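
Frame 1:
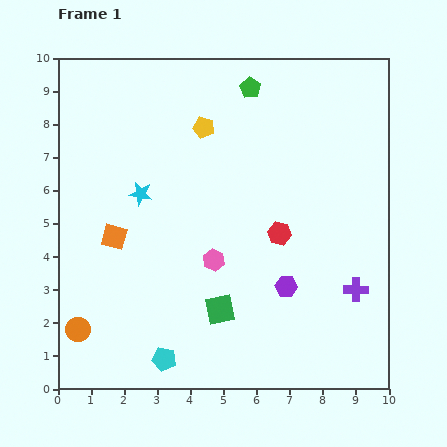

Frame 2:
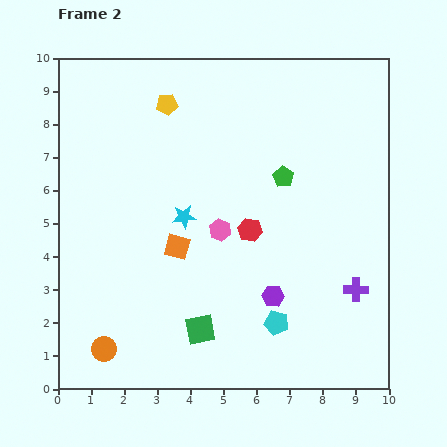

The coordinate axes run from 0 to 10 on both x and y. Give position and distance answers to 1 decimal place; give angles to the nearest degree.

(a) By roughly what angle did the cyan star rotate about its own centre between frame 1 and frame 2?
16° counter-clockwise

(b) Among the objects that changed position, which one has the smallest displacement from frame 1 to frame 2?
the purple hexagon

(moved 0.5)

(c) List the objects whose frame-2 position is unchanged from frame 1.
the purple cross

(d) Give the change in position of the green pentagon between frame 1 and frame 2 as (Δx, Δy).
(1.0, -2.7)

The green pentagon was at (5.8, 9.1) in frame 1 and (6.8, 6.4) in frame 2.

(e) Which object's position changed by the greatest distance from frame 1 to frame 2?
the cyan pentagon

(moved 3.6; next 2.9)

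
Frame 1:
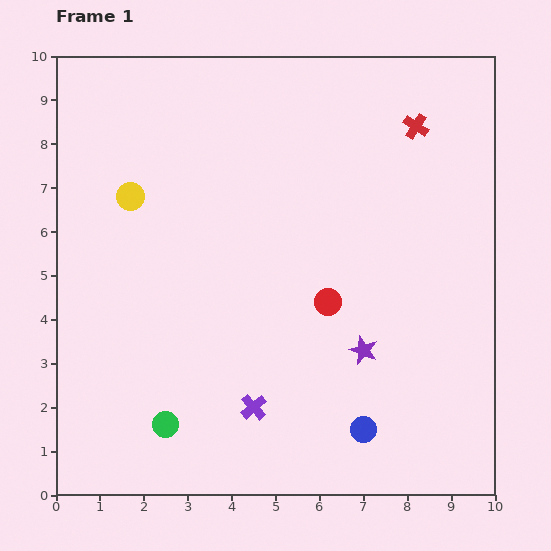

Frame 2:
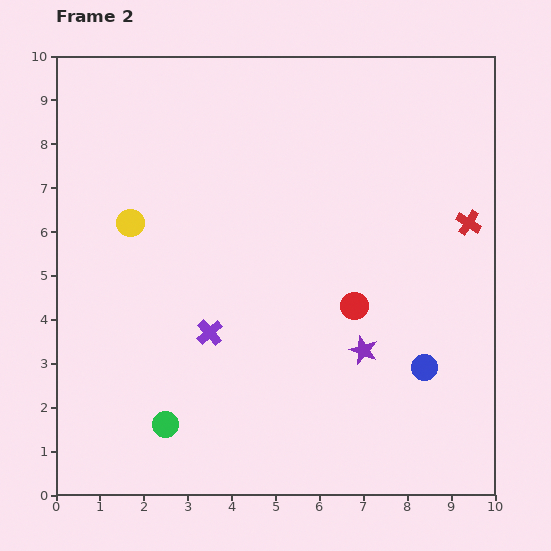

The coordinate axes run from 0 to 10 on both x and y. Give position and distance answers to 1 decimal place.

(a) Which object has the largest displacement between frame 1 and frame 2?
the red cross

(moved 2.5; next 2.0)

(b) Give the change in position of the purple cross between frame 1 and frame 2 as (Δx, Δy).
(-1.0, 1.7)

The purple cross was at (4.5, 2.0) in frame 1 and (3.5, 3.7) in frame 2.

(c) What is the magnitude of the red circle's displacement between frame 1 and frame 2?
0.6

The red circle moved from (6.2, 4.4) to (6.8, 4.3), a distance of √(0.6² + 0.1²) ≈ 0.6.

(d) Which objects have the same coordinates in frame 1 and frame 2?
the green circle, the purple star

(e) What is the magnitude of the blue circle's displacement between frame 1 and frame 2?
2.0

The blue circle moved from (7.0, 1.5) to (8.4, 2.9), a distance of √(1.4² + 1.4²) ≈ 2.0.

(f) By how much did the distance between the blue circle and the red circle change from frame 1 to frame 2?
-0.9

Distance in frame 1: 3.0. Distance in frame 2: 2.1.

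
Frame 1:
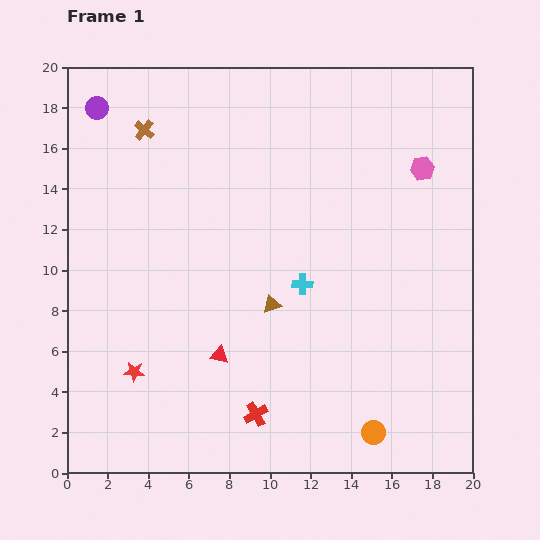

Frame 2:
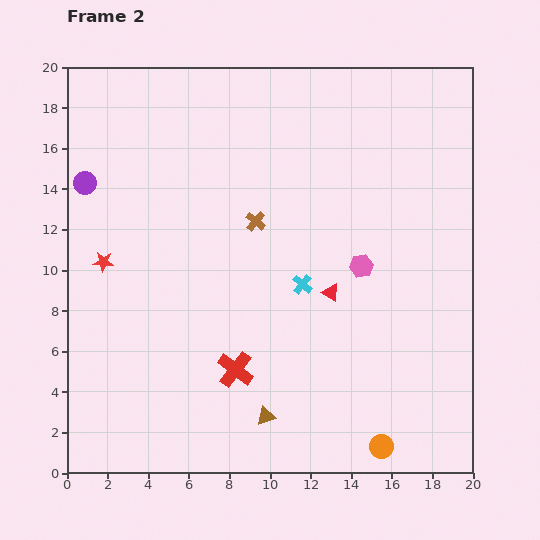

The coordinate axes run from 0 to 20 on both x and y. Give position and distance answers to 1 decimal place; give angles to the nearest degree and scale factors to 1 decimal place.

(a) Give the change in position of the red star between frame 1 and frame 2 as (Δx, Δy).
(-1.5, 5.4)

The red star was at (3.3, 5.0) in frame 1 and (1.8, 10.4) in frame 2.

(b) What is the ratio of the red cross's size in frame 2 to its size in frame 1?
1.5×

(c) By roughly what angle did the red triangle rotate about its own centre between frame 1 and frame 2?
19° clockwise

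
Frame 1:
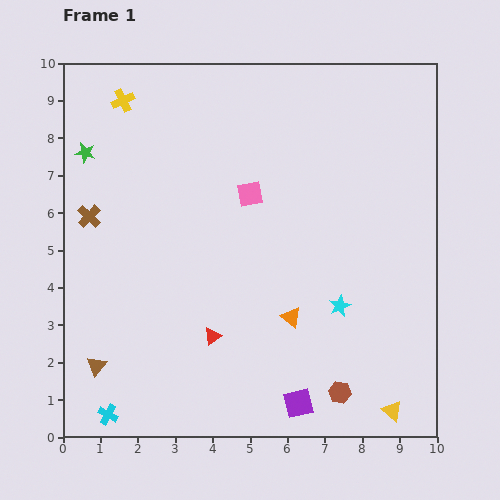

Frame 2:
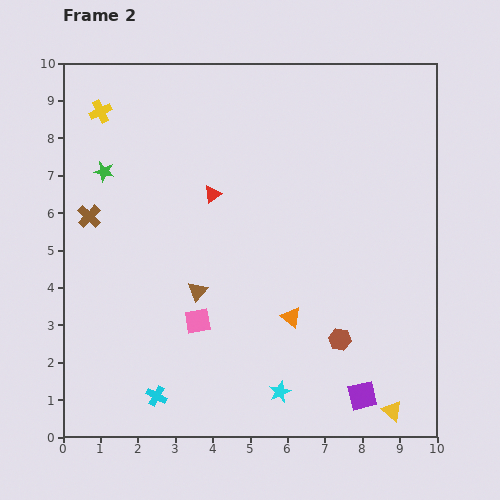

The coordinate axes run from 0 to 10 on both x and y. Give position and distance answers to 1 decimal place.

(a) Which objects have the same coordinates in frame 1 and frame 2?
the brown cross, the yellow triangle, the orange triangle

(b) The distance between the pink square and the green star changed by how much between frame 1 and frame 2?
+0.2

Distance in frame 1: 4.5. Distance in frame 2: 4.7.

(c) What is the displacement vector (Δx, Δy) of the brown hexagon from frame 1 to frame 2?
(0.0, 1.4)

The brown hexagon was at (7.4, 1.2) in frame 1 and (7.4, 2.6) in frame 2.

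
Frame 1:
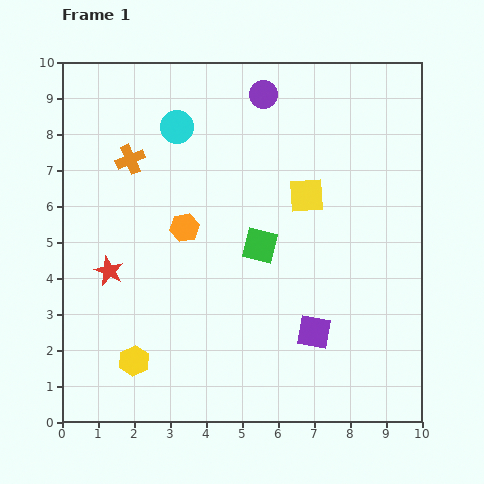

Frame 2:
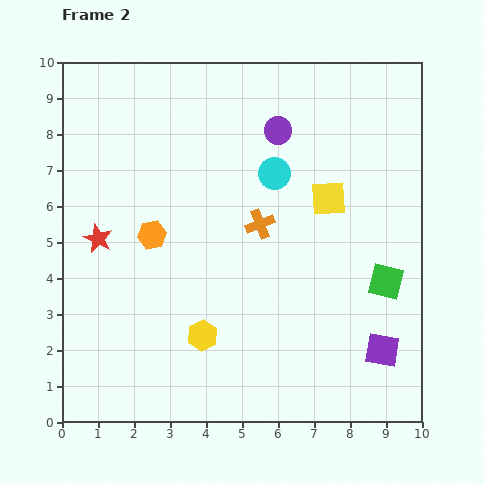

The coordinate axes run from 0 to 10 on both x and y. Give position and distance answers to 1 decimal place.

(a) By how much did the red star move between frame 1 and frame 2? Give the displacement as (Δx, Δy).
(-0.3, 0.9)

The red star was at (1.3, 4.2) in frame 1 and (1.0, 5.1) in frame 2.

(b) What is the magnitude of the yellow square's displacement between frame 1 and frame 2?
0.6

The yellow square moved from (6.8, 6.3) to (7.4, 6.2), a distance of √(0.6² + 0.1²) ≈ 0.6.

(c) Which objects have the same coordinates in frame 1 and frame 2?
none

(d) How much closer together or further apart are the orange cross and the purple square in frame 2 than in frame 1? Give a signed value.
-2.1

Distance in frame 1: 7.0. Distance in frame 2: 4.9.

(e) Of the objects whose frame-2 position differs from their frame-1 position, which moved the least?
the yellow square

(moved 0.6)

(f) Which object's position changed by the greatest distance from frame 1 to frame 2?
the orange cross

(moved 4.0; next 3.6)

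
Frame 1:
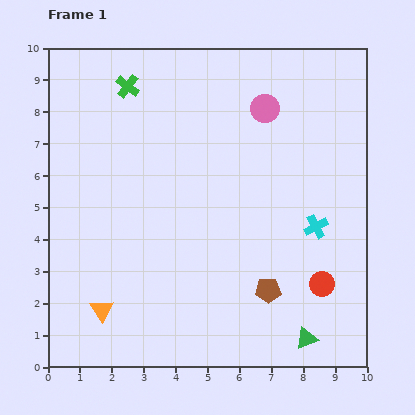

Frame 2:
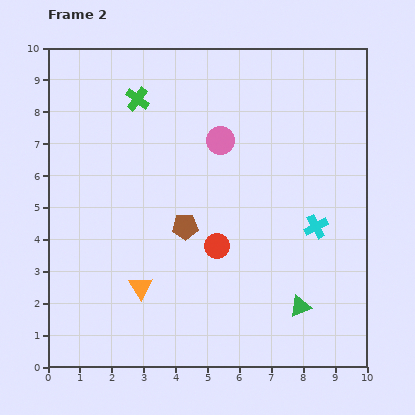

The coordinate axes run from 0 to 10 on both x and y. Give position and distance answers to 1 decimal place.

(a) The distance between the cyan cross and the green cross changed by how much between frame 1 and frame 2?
-0.5

Distance in frame 1: 7.4. Distance in frame 2: 6.9.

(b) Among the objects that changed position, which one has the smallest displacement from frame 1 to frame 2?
the green cross

(moved 0.5)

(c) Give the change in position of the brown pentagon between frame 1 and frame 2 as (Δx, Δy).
(-2.6, 2.0)

The brown pentagon was at (6.9, 2.4) in frame 1 and (4.3, 4.4) in frame 2.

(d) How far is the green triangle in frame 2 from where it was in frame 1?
1.0

The green triangle moved from (8.1, 0.9) to (7.9, 1.9), a distance of √(0.2² + 1.0²) ≈ 1.0.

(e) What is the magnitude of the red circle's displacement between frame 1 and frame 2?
3.5

The red circle moved from (8.6, 2.6) to (5.3, 3.8), a distance of √(3.3² + 1.2²) ≈ 3.5.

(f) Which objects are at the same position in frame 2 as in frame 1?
the cyan cross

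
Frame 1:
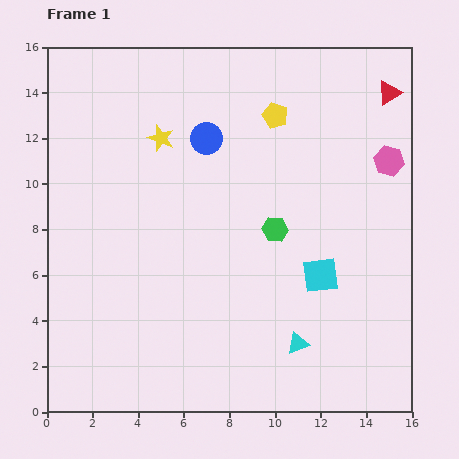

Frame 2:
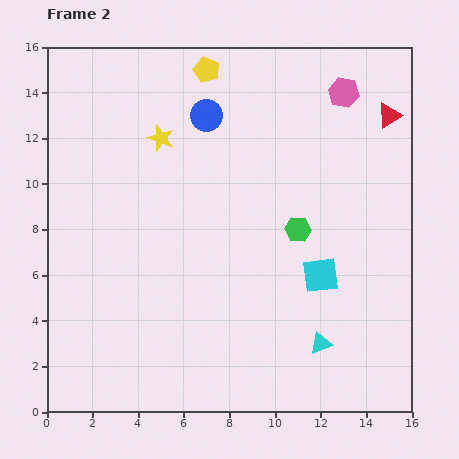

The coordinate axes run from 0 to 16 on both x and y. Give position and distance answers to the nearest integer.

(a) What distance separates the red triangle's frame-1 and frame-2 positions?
1

The red triangle moved from (15, 14) to (15, 13), a distance of √(0² + 1²) ≈ 1.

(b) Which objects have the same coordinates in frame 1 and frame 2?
the yellow star, the cyan square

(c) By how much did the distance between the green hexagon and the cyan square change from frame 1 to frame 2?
-1

Distance in frame 1: 3. Distance in frame 2: 2.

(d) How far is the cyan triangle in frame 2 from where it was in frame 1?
1

The cyan triangle moved from (11, 3) to (12, 3), a distance of √(1² + 0²) ≈ 1.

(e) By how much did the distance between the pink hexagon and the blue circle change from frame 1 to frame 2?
-2

Distance in frame 1: 8. Distance in frame 2: 6.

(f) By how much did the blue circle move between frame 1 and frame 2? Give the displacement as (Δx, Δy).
(0, 1)

The blue circle was at (7, 12) in frame 1 and (7, 13) in frame 2.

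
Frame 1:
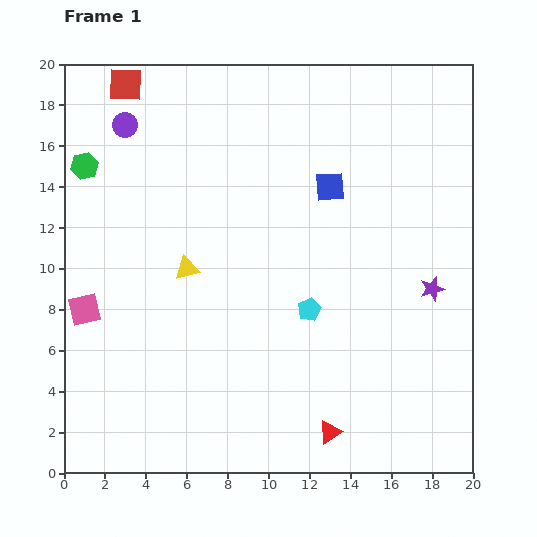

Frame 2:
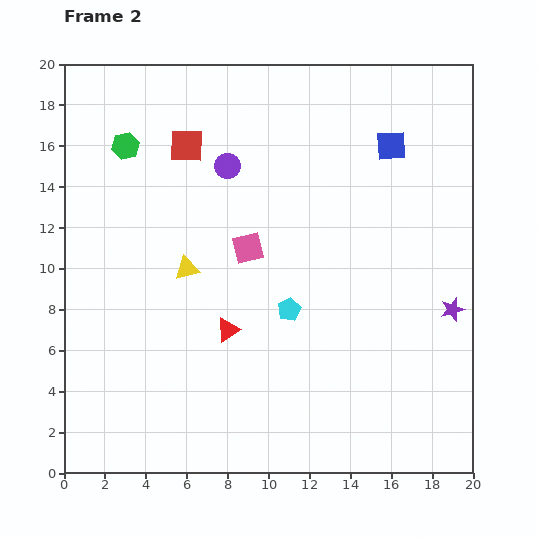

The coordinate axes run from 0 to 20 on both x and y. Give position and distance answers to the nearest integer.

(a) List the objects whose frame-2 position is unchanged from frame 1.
the yellow triangle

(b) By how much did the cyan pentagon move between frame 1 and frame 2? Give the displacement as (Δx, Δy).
(-1, 0)

The cyan pentagon was at (12, 8) in frame 1 and (11, 8) in frame 2.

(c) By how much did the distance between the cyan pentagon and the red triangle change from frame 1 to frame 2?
-3

Distance in frame 1: 6. Distance in frame 2: 3.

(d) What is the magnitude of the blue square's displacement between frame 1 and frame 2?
4

The blue square moved from (13, 14) to (16, 16), a distance of √(3² + 2²) ≈ 4.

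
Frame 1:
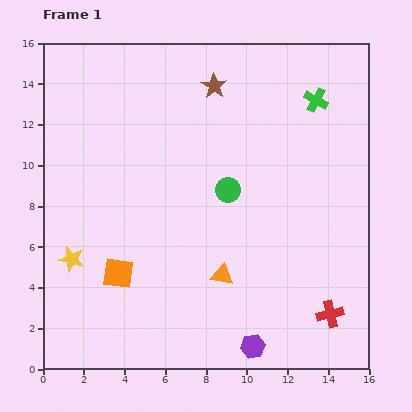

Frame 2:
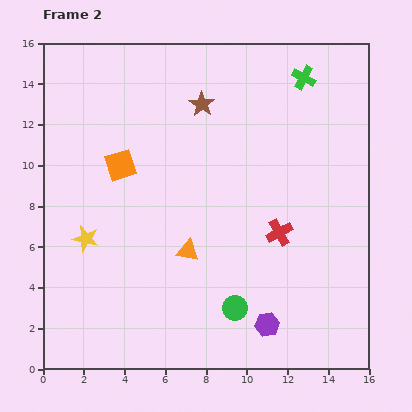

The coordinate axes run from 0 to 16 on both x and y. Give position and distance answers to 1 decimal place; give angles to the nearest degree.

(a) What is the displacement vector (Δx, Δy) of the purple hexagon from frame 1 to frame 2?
(0.7, 1.1)

The purple hexagon was at (10.3, 1.1) in frame 1 and (11.0, 2.2) in frame 2.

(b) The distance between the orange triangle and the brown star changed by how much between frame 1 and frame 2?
-2.1

Distance in frame 1: 9.3. Distance in frame 2: 7.2.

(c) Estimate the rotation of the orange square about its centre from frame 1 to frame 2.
26° counter-clockwise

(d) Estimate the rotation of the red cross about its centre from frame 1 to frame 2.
16° counter-clockwise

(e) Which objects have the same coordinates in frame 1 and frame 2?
none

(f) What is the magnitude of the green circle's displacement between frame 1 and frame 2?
5.8

The green circle moved from (9.1, 8.8) to (9.4, 3.0), a distance of √(0.3² + 5.8²) ≈ 5.8.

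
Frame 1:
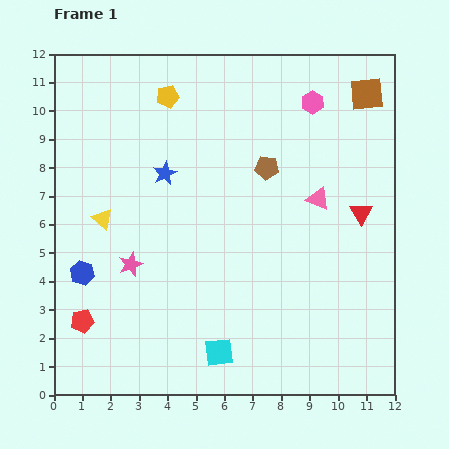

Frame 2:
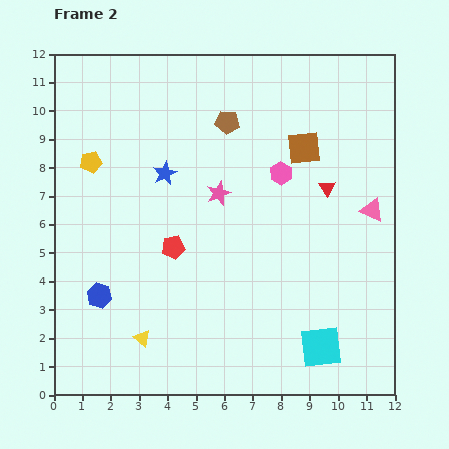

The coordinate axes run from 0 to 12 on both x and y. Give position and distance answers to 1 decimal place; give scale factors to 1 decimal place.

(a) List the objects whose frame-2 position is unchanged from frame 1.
the blue star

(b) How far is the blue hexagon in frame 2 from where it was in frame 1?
1.0

The blue hexagon moved from (1.0, 4.3) to (1.6, 3.5), a distance of √(0.6² + 0.8²) ≈ 1.0.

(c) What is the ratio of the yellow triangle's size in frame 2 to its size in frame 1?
0.8×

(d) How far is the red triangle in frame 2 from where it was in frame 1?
1.5

The red triangle moved from (10.8, 6.4) to (9.6, 7.3), a distance of √(1.2² + 0.9²) ≈ 1.5.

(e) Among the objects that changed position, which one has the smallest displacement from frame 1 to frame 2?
the blue hexagon

(moved 1.0)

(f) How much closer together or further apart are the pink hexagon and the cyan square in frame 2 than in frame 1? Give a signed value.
-3.1

Distance in frame 1: 9.4. Distance in frame 2: 6.3.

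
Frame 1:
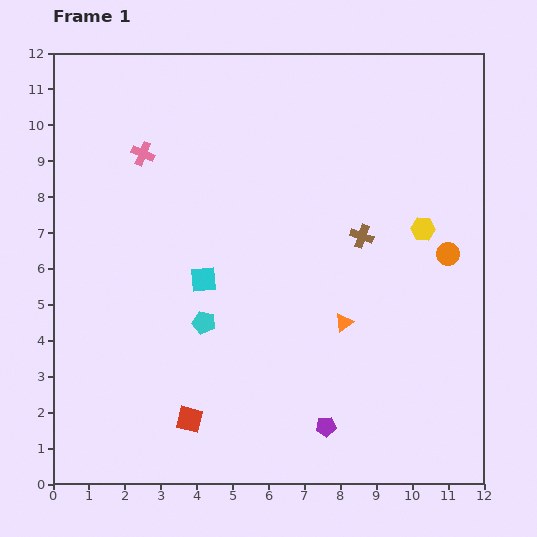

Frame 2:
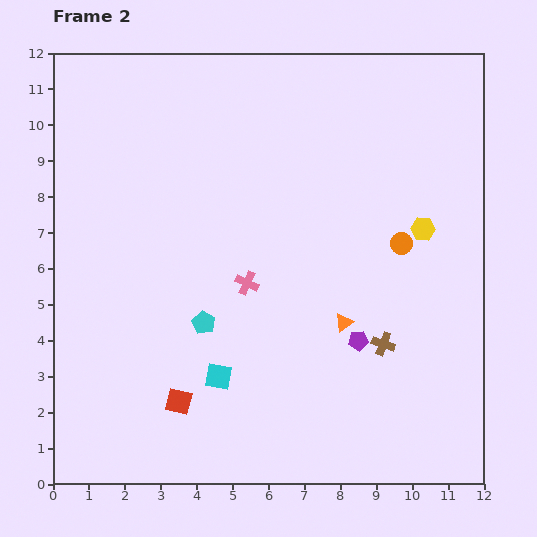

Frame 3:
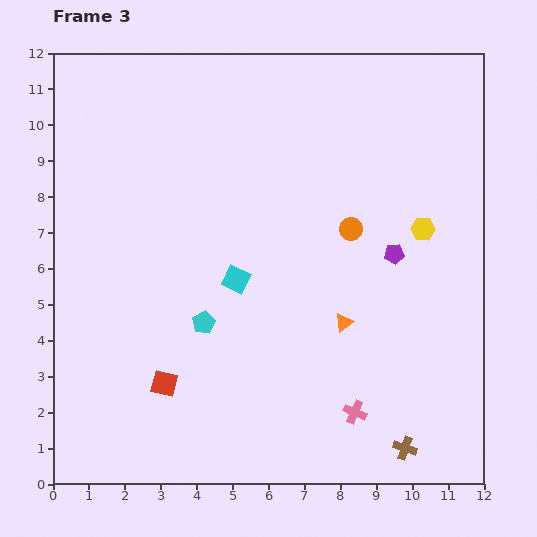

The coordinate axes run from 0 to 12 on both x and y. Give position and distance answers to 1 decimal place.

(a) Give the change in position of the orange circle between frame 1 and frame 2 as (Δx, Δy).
(-1.3, 0.3)

The orange circle was at (11.0, 6.4) in frame 1 and (9.7, 6.7) in frame 2.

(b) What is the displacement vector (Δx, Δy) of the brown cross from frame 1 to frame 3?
(1.2, -5.9)

The brown cross was at (8.6, 6.9) in frame 1 and (9.8, 1.0) in frame 3.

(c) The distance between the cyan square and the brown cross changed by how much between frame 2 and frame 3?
+1.9

Distance in frame 2: 4.7. Distance in frame 3: 6.6.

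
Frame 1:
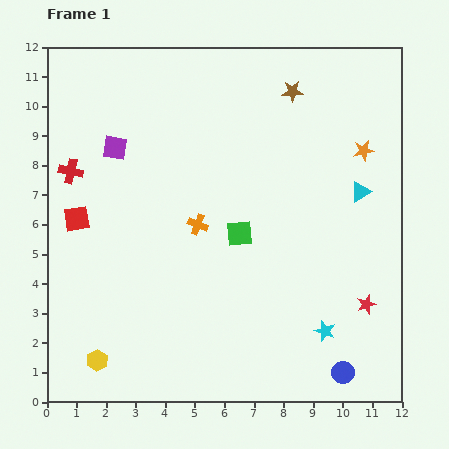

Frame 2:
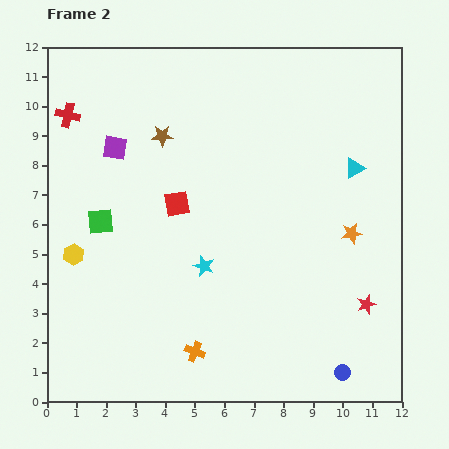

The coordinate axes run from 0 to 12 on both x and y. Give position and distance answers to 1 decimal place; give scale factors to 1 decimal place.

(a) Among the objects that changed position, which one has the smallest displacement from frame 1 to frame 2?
the cyan triangle

(moved 0.8)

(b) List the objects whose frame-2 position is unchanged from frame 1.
the purple square, the blue circle, the red star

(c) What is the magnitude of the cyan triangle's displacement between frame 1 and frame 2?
0.8

The cyan triangle moved from (10.6, 7.1) to (10.4, 7.9), a distance of √(0.2² + 0.8²) ≈ 0.8.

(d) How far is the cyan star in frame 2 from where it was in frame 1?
4.7

The cyan star moved from (9.4, 2.4) to (5.3, 4.6), a distance of √(4.1² + 2.2²) ≈ 4.7.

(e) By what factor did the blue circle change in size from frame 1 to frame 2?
0.7×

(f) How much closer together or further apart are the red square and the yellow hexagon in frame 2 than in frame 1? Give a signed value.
-1.0

Distance in frame 1: 4.9. Distance in frame 2: 3.9.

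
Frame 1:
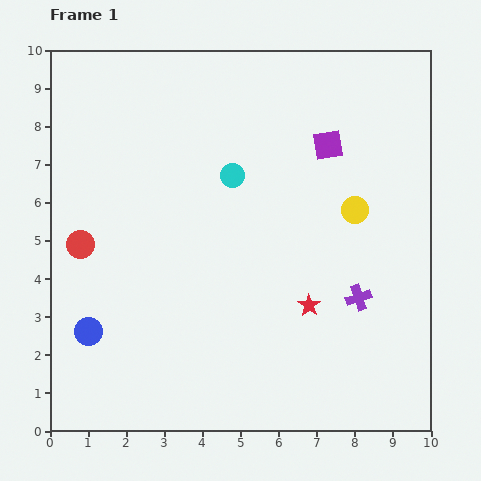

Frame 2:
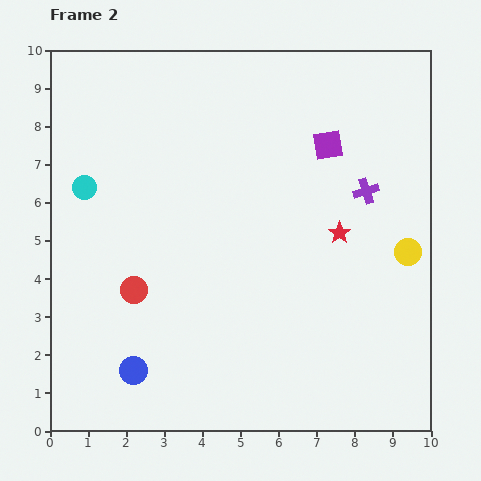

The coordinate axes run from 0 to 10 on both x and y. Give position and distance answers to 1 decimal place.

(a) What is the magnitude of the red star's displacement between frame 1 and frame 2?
2.1

The red star moved from (6.8, 3.3) to (7.6, 5.2), a distance of √(0.8² + 1.9²) ≈ 2.1.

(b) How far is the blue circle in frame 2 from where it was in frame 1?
1.6

The blue circle moved from (1.0, 2.6) to (2.2, 1.6), a distance of √(1.2² + 1.0²) ≈ 1.6.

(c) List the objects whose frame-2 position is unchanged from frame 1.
the purple square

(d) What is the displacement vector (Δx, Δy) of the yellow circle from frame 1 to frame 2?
(1.4, -1.1)

The yellow circle was at (8.0, 5.8) in frame 1 and (9.4, 4.7) in frame 2.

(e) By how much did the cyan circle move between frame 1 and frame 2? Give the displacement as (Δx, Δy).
(-3.9, -0.3)

The cyan circle was at (4.8, 6.7) in frame 1 and (0.9, 6.4) in frame 2.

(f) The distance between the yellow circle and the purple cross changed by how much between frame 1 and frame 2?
-0.4

Distance in frame 1: 2.3. Distance in frame 2: 1.9.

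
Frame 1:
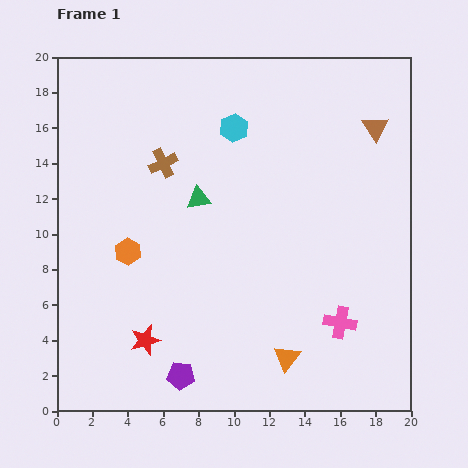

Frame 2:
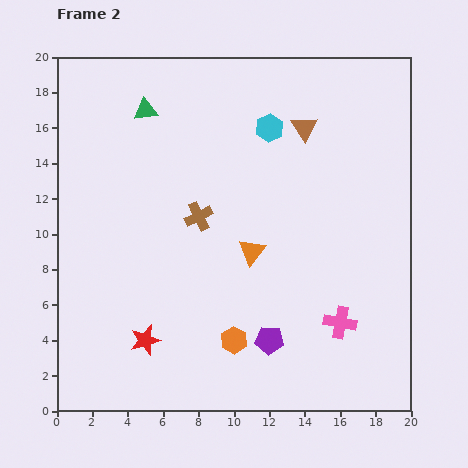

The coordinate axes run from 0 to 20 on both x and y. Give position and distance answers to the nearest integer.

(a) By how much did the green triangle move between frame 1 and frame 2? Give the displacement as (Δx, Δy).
(-3, 5)

The green triangle was at (8, 12) in frame 1 and (5, 17) in frame 2.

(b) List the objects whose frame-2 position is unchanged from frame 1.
the red star, the pink cross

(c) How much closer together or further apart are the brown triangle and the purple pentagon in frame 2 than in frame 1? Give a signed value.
-6

Distance in frame 1: 18. Distance in frame 2: 12.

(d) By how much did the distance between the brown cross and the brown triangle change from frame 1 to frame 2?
-4

Distance in frame 1: 12. Distance in frame 2: 8.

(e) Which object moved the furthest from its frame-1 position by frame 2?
the orange hexagon

(moved 8; next 6)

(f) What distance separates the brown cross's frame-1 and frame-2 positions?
4

The brown cross moved from (6, 14) to (8, 11), a distance of √(2² + 3²) ≈ 4.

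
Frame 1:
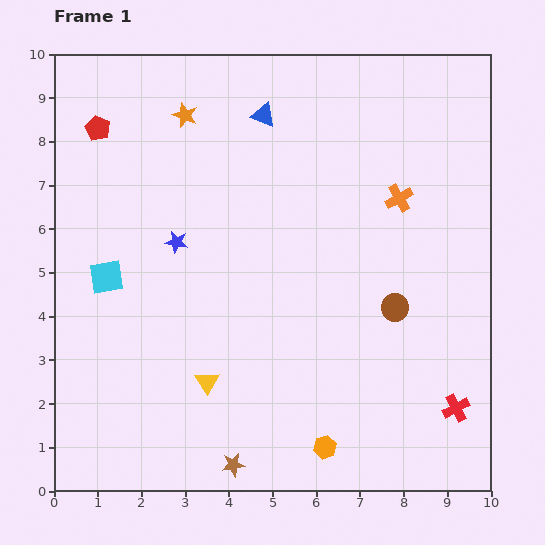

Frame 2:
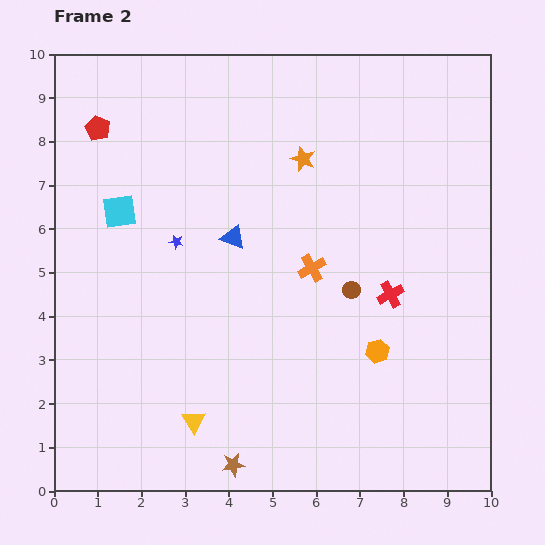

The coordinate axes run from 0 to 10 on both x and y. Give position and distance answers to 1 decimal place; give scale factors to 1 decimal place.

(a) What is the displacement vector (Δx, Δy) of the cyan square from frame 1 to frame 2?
(0.3, 1.5)

The cyan square was at (1.2, 4.9) in frame 1 and (1.5, 6.4) in frame 2.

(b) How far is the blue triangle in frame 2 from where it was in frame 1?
2.9

The blue triangle moved from (4.8, 8.6) to (4.1, 5.8), a distance of √(0.7² + 2.8²) ≈ 2.9.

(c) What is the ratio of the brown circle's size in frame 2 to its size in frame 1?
0.7×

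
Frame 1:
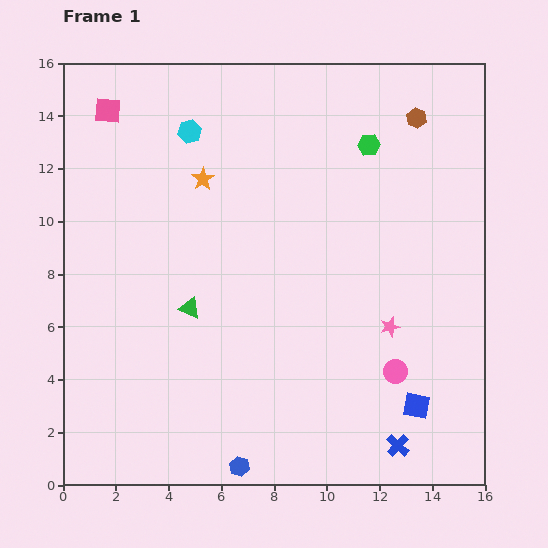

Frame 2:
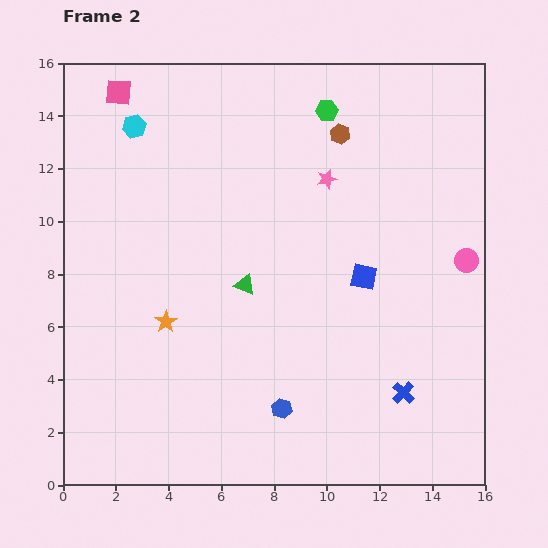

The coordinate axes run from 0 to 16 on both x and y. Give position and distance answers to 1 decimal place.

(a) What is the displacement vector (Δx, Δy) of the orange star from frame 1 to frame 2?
(-1.4, -5.4)

The orange star was at (5.3, 11.6) in frame 1 and (3.9, 6.2) in frame 2.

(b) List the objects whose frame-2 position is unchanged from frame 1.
none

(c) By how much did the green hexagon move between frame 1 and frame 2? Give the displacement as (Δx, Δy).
(-1.6, 1.3)

The green hexagon was at (11.6, 12.9) in frame 1 and (10.0, 14.2) in frame 2.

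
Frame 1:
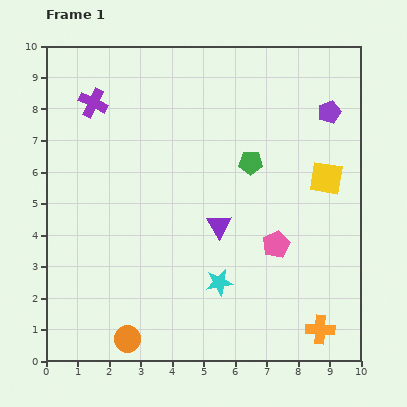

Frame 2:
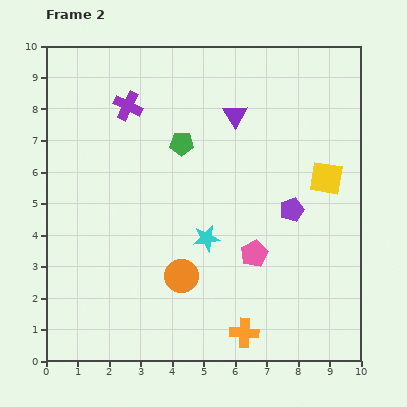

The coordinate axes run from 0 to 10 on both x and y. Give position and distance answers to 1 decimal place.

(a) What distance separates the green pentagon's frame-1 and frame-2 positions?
2.3

The green pentagon moved from (6.5, 6.3) to (4.3, 6.9), a distance of √(2.2² + 0.6²) ≈ 2.3.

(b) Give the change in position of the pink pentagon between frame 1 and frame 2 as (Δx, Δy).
(-0.7, -0.3)

The pink pentagon was at (7.3, 3.7) in frame 1 and (6.6, 3.4) in frame 2.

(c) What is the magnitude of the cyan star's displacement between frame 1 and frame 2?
1.5

The cyan star moved from (5.5, 2.5) to (5.1, 3.9), a distance of √(0.4² + 1.4²) ≈ 1.5.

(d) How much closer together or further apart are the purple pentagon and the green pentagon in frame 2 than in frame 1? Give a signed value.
+1.1

Distance in frame 1: 3.0. Distance in frame 2: 4.1.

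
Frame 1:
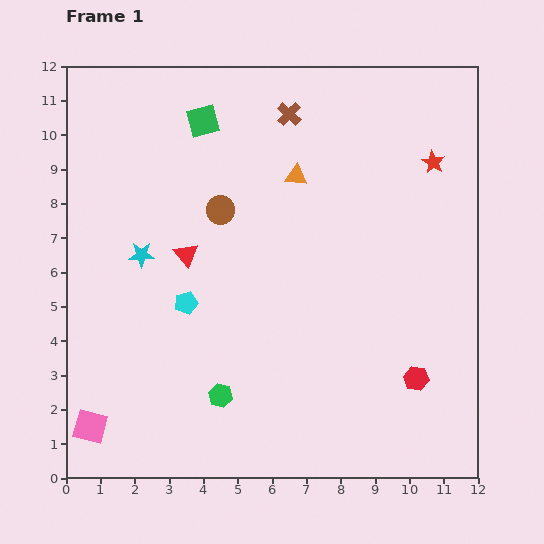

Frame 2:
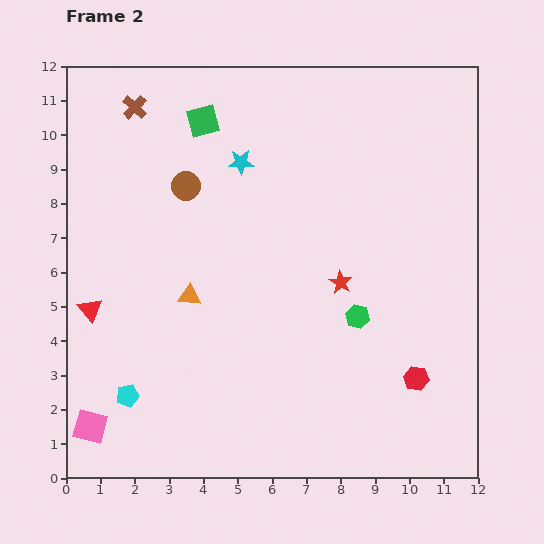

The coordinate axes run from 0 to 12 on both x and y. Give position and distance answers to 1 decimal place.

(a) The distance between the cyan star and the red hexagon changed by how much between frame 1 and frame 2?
-0.7

Distance in frame 1: 8.8. Distance in frame 2: 8.1.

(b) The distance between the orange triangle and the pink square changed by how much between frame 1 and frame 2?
-4.6

Distance in frame 1: 9.4. Distance in frame 2: 4.8.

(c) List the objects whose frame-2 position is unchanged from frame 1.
the red hexagon, the pink square, the green square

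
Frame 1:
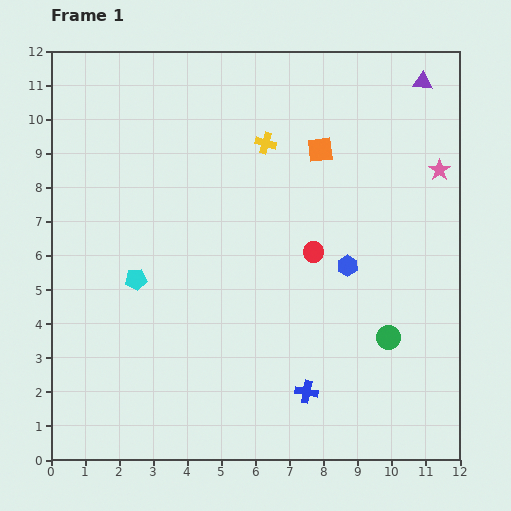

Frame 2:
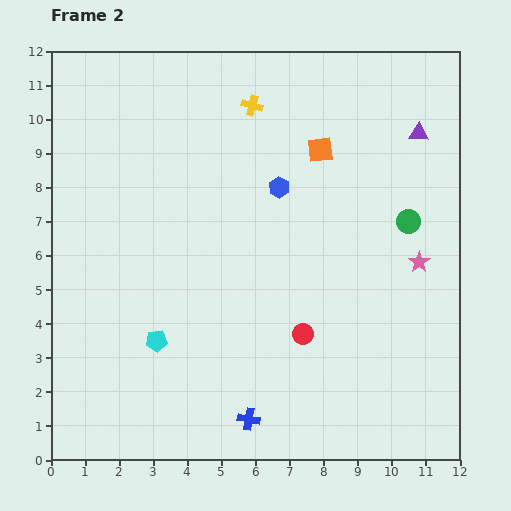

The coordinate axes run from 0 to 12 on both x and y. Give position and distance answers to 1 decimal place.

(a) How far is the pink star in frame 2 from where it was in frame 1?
2.8

The pink star moved from (11.4, 8.5) to (10.8, 5.8), a distance of √(0.6² + 2.7²) ≈ 2.8.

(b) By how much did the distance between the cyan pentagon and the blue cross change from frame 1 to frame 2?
-2.5

Distance in frame 1: 6.0. Distance in frame 2: 3.5.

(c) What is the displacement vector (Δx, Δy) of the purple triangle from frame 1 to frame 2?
(-0.1, -1.5)

The purple triangle was at (10.9, 11.1) in frame 1 and (10.8, 9.6) in frame 2.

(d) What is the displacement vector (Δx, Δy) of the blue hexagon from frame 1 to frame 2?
(-2.0, 2.3)

The blue hexagon was at (8.7, 5.7) in frame 1 and (6.7, 8.0) in frame 2.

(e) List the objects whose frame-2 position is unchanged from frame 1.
the orange square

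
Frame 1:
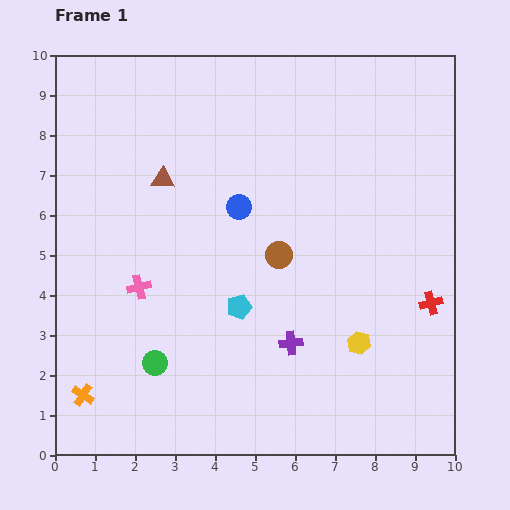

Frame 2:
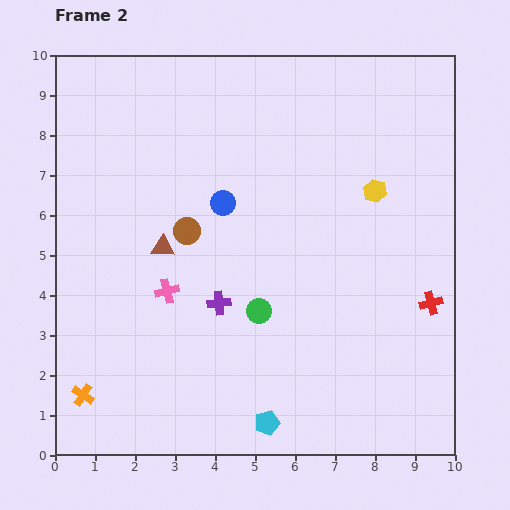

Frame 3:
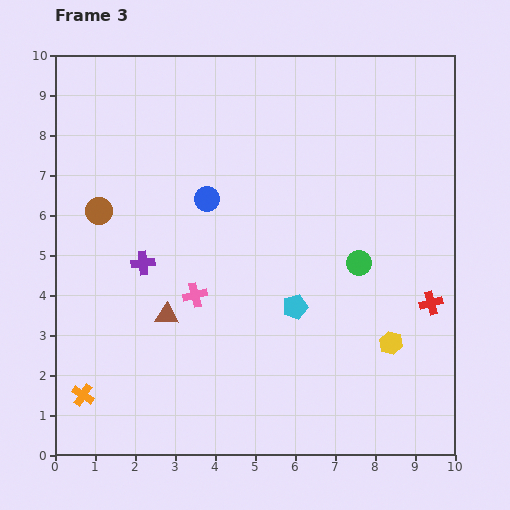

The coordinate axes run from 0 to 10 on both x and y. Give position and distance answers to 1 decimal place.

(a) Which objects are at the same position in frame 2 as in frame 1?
the orange cross, the red cross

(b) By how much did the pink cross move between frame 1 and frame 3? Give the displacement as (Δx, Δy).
(1.4, -0.2)

The pink cross was at (2.1, 4.2) in frame 1 and (3.5, 4.0) in frame 3.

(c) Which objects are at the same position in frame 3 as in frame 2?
the orange cross, the red cross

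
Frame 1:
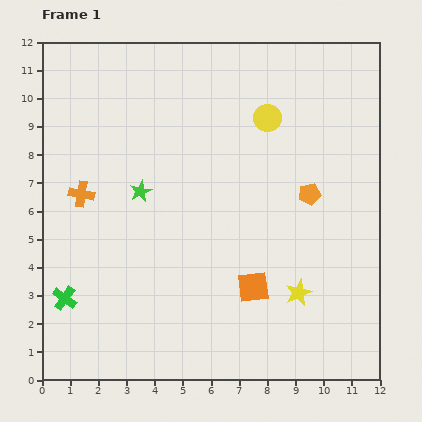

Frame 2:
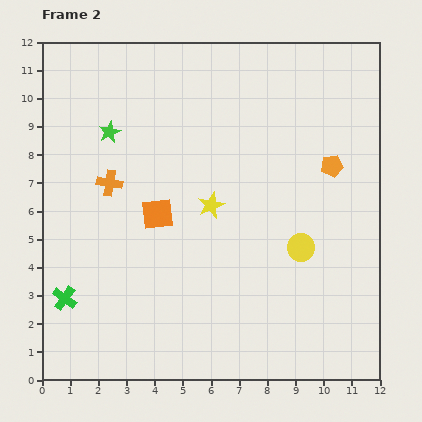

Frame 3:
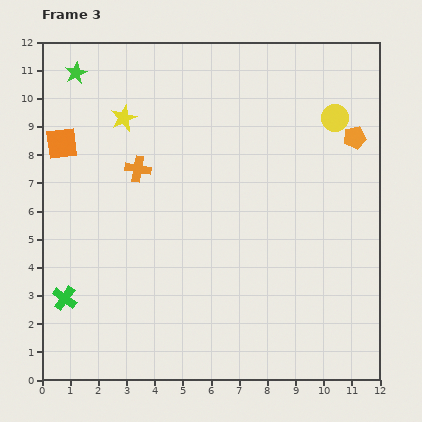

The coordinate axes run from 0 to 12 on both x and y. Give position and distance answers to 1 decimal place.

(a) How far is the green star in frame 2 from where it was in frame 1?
2.4

The green star moved from (3.5, 6.7) to (2.4, 8.8), a distance of √(1.1² + 2.1²) ≈ 2.4.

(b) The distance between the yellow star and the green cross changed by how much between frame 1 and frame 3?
-1.6

Distance in frame 1: 8.3. Distance in frame 3: 6.7.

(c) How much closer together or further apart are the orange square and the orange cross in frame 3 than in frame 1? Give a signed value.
-4.1

Distance in frame 1: 6.9. Distance in frame 3: 2.8.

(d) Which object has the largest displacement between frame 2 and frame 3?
the yellow circle

(moved 4.8; next 4.4)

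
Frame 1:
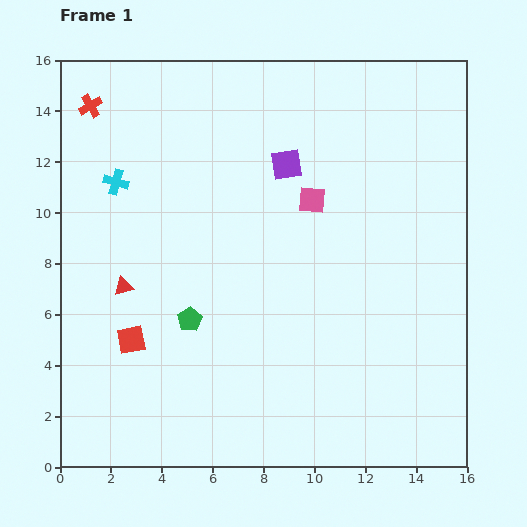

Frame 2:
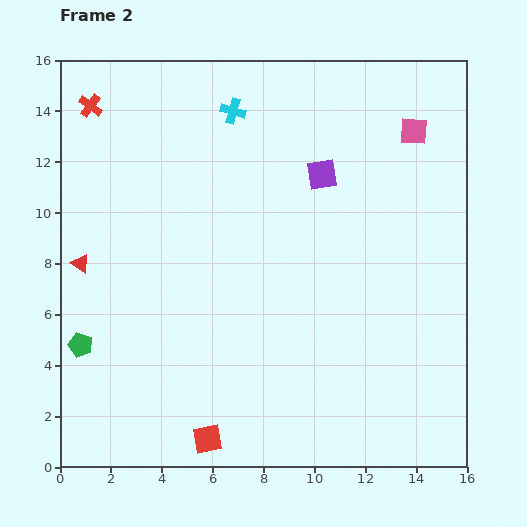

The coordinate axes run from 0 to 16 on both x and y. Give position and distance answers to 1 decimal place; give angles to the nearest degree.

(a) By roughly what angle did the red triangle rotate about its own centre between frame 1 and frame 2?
47° clockwise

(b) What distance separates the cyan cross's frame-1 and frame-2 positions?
5.4

The cyan cross moved from (2.2, 11.2) to (6.8, 14.0), a distance of √(4.6² + 2.8²) ≈ 5.4.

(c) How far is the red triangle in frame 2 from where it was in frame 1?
1.9

The red triangle moved from (2.5, 7.1) to (0.8, 8.0), a distance of √(1.7² + 0.9²) ≈ 1.9.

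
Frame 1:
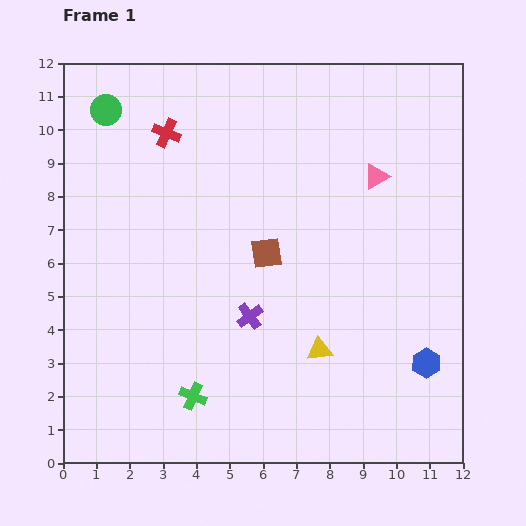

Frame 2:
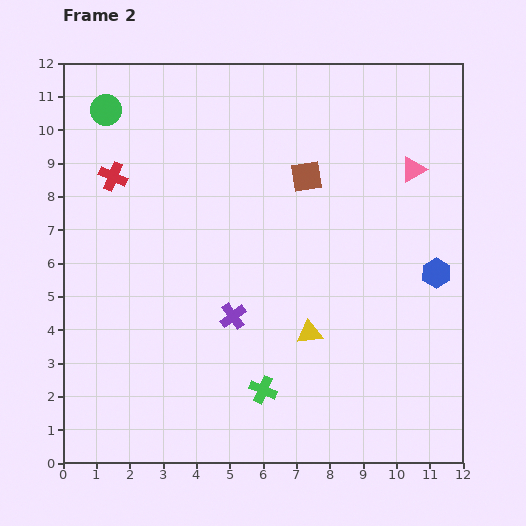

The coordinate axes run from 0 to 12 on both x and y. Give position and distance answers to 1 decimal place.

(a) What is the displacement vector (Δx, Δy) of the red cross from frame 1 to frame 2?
(-1.6, -1.3)

The red cross was at (3.1, 9.9) in frame 1 and (1.5, 8.6) in frame 2.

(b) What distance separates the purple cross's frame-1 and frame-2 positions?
0.5

The purple cross moved from (5.6, 4.4) to (5.1, 4.4), a distance of √(0.5² + 0.0²) ≈ 0.5.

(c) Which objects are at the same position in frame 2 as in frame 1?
the green circle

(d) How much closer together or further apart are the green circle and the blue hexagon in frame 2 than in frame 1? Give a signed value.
-1.2

Distance in frame 1: 12.2. Distance in frame 2: 11.0.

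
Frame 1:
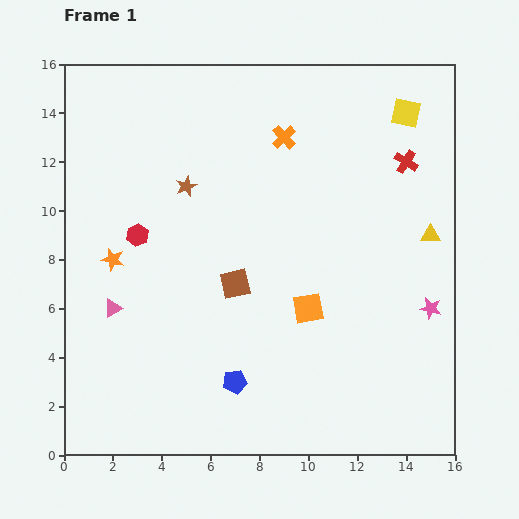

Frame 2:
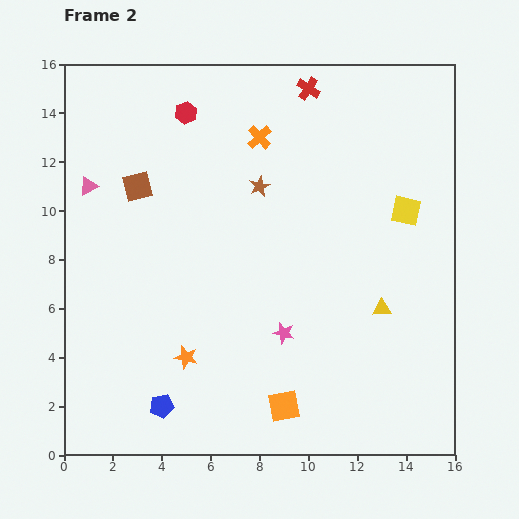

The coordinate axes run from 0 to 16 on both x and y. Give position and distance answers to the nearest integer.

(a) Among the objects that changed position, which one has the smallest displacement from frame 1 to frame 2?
the orange cross

(moved 1)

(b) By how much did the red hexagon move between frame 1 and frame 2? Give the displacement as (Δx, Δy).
(2, 5)

The red hexagon was at (3, 9) in frame 1 and (5, 14) in frame 2.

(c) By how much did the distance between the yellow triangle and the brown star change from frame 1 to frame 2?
-3

Distance in frame 1: 10. Distance in frame 2: 7.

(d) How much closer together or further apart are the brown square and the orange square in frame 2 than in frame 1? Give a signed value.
+8

Distance in frame 1: 3. Distance in frame 2: 11.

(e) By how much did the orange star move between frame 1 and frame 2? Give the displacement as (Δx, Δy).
(3, -4)

The orange star was at (2, 8) in frame 1 and (5, 4) in frame 2.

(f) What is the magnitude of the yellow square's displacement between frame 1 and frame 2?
4

The yellow square moved from (14, 14) to (14, 10), a distance of √(0² + 4²) ≈ 4.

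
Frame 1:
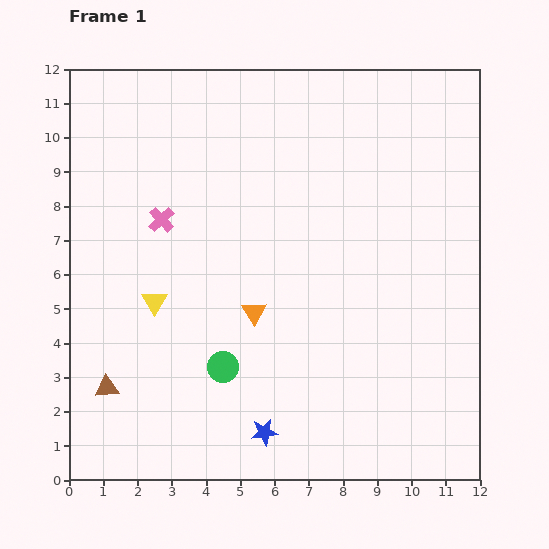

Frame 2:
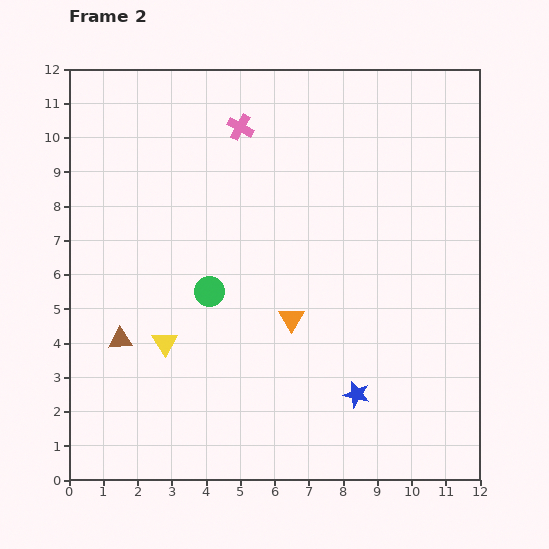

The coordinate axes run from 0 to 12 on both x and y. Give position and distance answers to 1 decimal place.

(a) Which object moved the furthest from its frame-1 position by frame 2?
the pink cross

(moved 3.5; next 2.9)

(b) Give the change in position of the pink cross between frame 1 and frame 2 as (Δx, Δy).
(2.3, 2.7)

The pink cross was at (2.7, 7.6) in frame 1 and (5.0, 10.3) in frame 2.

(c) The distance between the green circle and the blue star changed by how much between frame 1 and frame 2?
+3.0

Distance in frame 1: 2.2. Distance in frame 2: 5.2.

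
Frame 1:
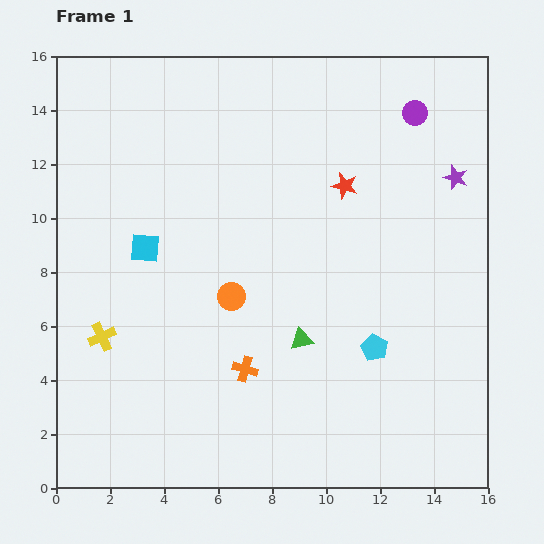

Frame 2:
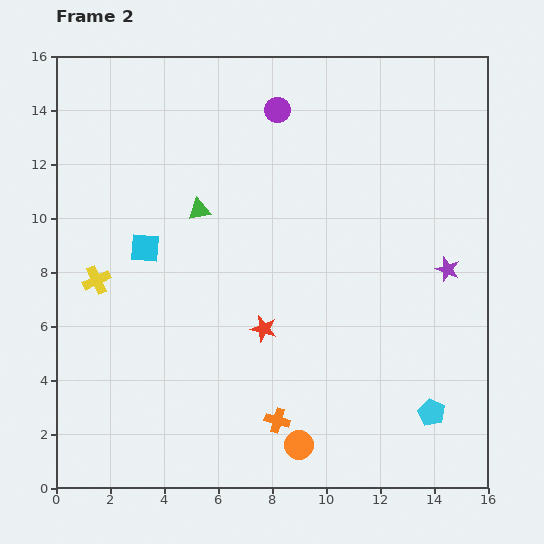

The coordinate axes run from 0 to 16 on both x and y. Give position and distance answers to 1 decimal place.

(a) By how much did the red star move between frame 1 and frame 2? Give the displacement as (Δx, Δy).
(-3.0, -5.3)

The red star was at (10.7, 11.2) in frame 1 and (7.7, 5.9) in frame 2.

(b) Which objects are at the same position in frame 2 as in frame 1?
the cyan square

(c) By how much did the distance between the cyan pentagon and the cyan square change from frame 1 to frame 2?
+2.9

Distance in frame 1: 9.3. Distance in frame 2: 12.2.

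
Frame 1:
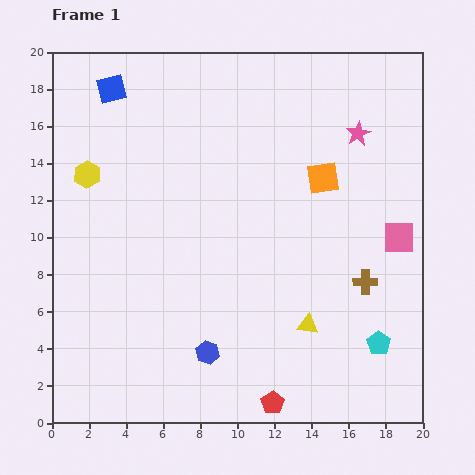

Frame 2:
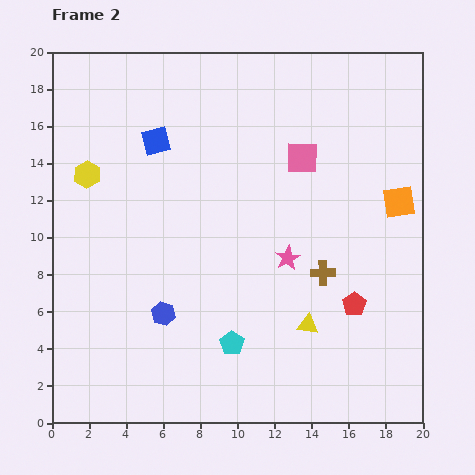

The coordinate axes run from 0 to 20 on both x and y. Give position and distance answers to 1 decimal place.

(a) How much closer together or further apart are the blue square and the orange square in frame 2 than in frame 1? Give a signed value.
+1.1

Distance in frame 1: 12.4. Distance in frame 2: 13.5.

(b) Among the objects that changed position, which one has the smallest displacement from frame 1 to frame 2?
the brown cross

(moved 2.4)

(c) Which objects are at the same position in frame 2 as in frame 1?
the yellow triangle, the yellow hexagon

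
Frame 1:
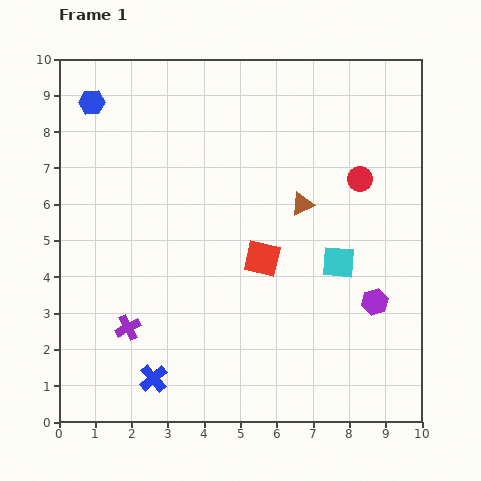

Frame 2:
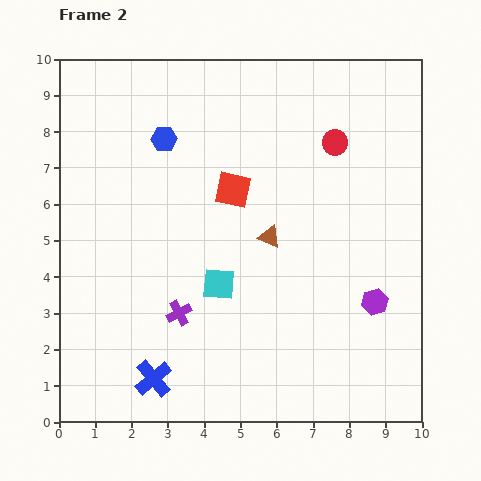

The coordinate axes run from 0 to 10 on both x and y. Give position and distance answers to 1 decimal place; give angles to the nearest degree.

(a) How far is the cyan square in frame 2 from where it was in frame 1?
3.4

The cyan square moved from (7.7, 4.4) to (4.4, 3.8), a distance of √(3.3² + 0.6²) ≈ 3.4.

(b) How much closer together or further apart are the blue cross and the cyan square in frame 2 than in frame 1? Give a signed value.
-2.8

Distance in frame 1: 6.0. Distance in frame 2: 3.2.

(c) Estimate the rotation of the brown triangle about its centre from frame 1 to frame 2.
47° clockwise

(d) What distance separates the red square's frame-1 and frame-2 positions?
2.1

The red square moved from (5.6, 4.5) to (4.8, 6.4), a distance of √(0.8² + 1.9²) ≈ 2.1.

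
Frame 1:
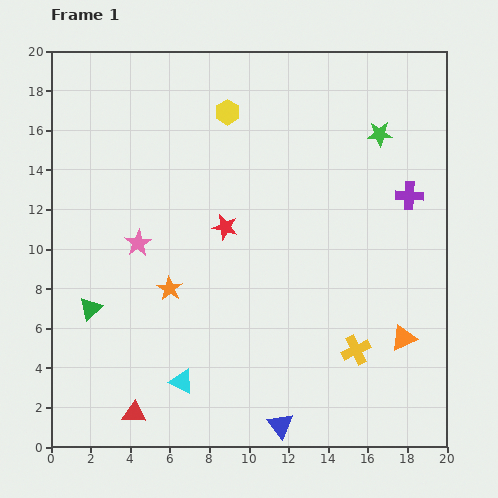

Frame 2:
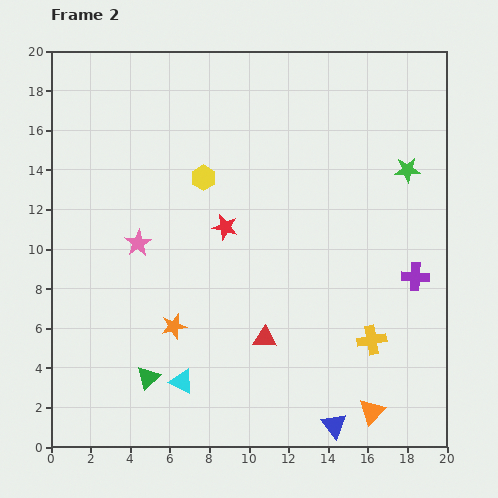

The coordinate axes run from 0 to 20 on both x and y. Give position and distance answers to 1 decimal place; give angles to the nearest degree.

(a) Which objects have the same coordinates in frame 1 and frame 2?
the pink star, the red star, the cyan triangle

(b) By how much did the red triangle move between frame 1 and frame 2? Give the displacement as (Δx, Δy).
(6.6, 3.8)

The red triangle was at (4.2, 1.7) in frame 1 and (10.8, 5.5) in frame 2.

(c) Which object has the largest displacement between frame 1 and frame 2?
the red triangle

(moved 7.6; next 4.5)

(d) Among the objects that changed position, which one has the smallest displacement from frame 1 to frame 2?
the yellow cross

(moved 0.9)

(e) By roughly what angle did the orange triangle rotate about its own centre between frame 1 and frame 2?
24° counter-clockwise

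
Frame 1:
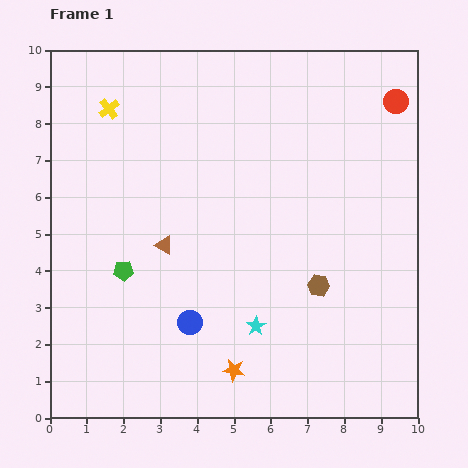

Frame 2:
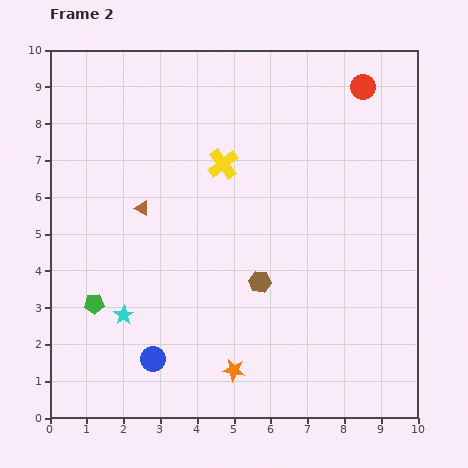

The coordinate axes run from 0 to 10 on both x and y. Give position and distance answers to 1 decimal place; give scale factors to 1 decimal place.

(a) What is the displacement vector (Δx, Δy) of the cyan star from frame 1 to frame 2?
(-3.6, 0.3)

The cyan star was at (5.6, 2.5) in frame 1 and (2.0, 2.8) in frame 2.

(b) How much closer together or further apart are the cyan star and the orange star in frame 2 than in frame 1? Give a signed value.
+2.1

Distance in frame 1: 1.3. Distance in frame 2: 3.4.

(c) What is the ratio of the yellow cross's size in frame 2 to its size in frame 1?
1.5×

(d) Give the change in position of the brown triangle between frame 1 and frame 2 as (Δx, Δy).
(-0.6, 1.0)

The brown triangle was at (3.1, 4.7) in frame 1 and (2.5, 5.7) in frame 2.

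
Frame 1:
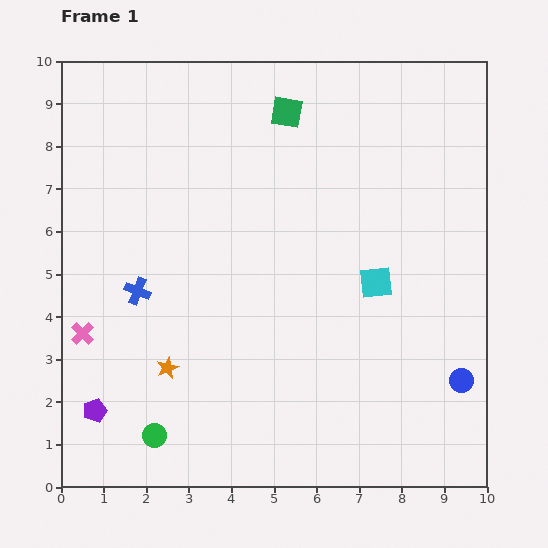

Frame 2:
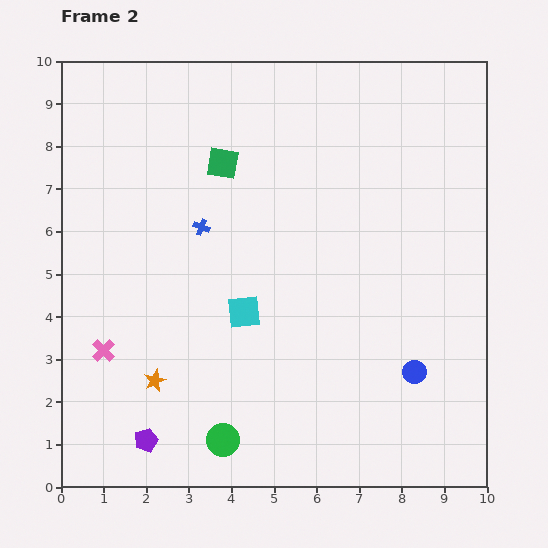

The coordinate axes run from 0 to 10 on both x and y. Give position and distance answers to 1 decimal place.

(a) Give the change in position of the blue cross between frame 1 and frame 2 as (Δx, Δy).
(1.5, 1.5)

The blue cross was at (1.8, 4.6) in frame 1 and (3.3, 6.1) in frame 2.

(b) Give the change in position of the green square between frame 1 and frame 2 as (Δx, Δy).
(-1.5, -1.2)

The green square was at (5.3, 8.8) in frame 1 and (3.8, 7.6) in frame 2.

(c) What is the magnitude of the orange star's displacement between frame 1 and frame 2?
0.4

The orange star moved from (2.5, 2.8) to (2.2, 2.5), a distance of √(0.3² + 0.3²) ≈ 0.4.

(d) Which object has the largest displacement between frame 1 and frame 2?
the cyan square

(moved 3.2; next 2.1)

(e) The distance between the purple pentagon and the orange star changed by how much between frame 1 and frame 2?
-0.6

Distance in frame 1: 2.0. Distance in frame 2: 1.4.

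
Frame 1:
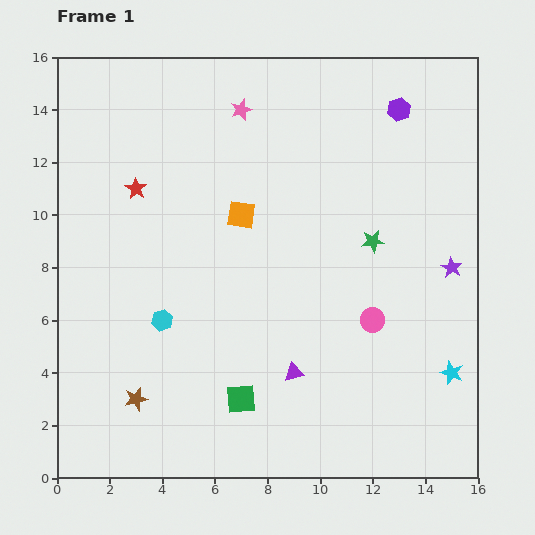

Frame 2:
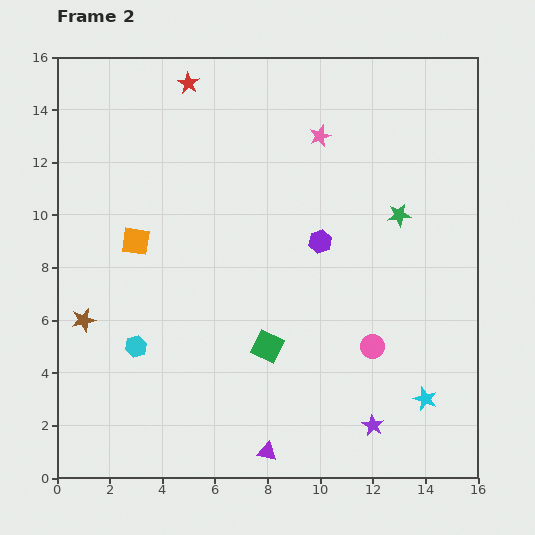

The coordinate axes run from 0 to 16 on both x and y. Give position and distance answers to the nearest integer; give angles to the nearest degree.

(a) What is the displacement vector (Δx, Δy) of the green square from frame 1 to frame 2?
(1, 2)

The green square was at (7, 3) in frame 1 and (8, 5) in frame 2.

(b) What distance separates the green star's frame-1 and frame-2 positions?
1

The green star moved from (12, 9) to (13, 10), a distance of √(1² + 1²) ≈ 1.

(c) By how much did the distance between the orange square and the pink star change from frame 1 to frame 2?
+4

Distance in frame 1: 4. Distance in frame 2: 8.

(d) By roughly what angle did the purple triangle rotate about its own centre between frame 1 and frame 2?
26° clockwise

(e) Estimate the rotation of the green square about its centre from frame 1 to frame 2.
30° clockwise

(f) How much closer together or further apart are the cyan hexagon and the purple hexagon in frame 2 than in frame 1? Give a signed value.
-4

Distance in frame 1: 12. Distance in frame 2: 8.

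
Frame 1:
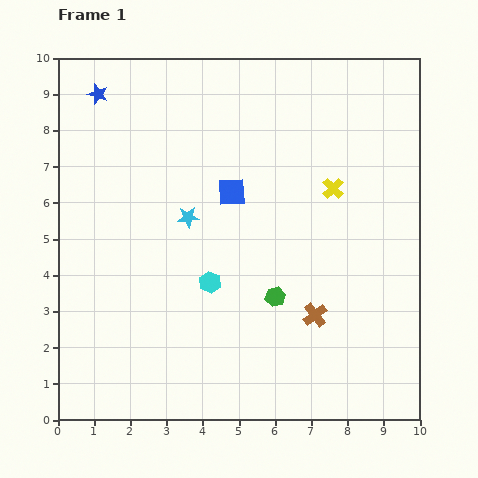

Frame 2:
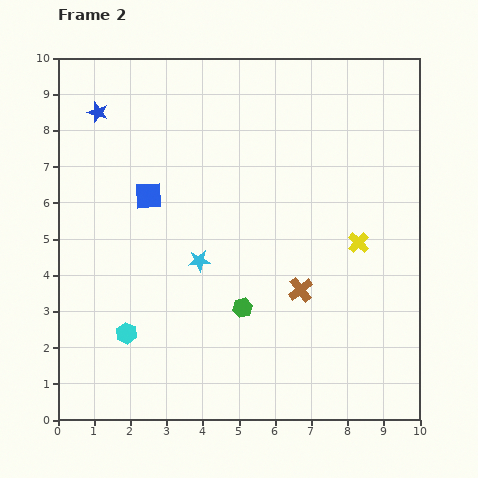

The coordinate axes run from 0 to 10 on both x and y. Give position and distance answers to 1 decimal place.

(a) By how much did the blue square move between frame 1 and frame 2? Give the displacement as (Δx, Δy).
(-2.3, -0.1)

The blue square was at (4.8, 6.3) in frame 1 and (2.5, 6.2) in frame 2.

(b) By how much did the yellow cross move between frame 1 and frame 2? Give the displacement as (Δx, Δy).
(0.7, -1.5)

The yellow cross was at (7.6, 6.4) in frame 1 and (8.3, 4.9) in frame 2.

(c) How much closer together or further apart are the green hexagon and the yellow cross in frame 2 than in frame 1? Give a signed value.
+0.3

Distance in frame 1: 3.4. Distance in frame 2: 3.7.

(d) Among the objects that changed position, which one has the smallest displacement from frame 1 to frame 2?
the blue star

(moved 0.5)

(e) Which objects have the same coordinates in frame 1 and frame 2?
none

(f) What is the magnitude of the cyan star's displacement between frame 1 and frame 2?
1.2

The cyan star moved from (3.6, 5.6) to (3.9, 4.4), a distance of √(0.3² + 1.2²) ≈ 1.2.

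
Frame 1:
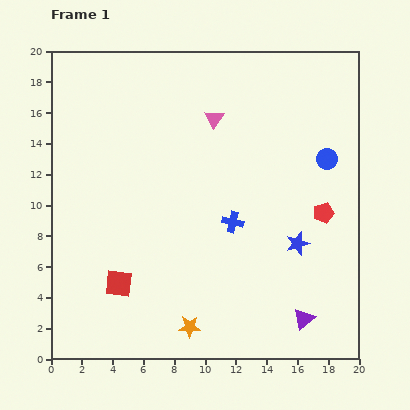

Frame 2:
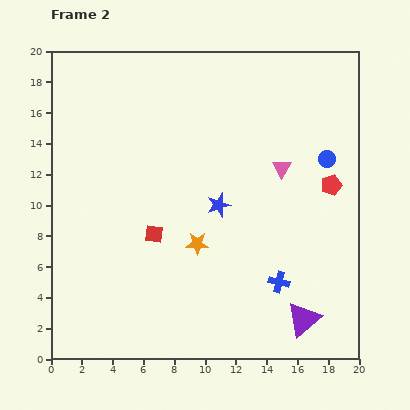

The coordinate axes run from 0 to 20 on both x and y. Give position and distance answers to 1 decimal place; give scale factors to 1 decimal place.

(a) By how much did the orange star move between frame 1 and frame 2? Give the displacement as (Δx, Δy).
(0.5, 5.4)

The orange star was at (9.0, 2.1) in frame 1 and (9.5, 7.5) in frame 2.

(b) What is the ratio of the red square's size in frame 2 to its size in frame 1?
0.7×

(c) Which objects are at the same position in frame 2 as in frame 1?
the purple triangle, the blue circle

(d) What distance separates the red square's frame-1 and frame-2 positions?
3.9

The red square moved from (4.4, 4.9) to (6.7, 8.1), a distance of √(2.3² + 3.2²) ≈ 3.9.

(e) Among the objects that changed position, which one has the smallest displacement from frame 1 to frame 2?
the red pentagon

(moved 1.9)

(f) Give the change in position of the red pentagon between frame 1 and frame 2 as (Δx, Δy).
(0.5, 1.8)

The red pentagon was at (17.7, 9.5) in frame 1 and (18.2, 11.3) in frame 2.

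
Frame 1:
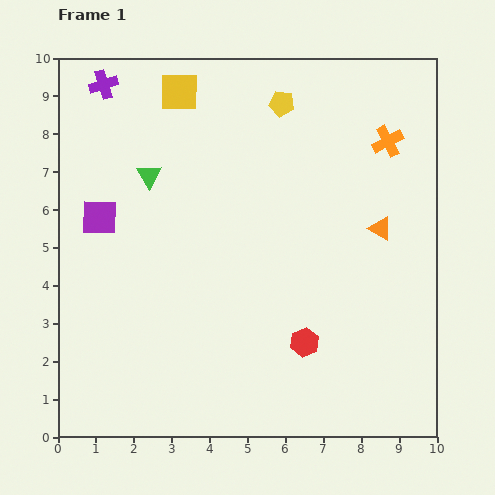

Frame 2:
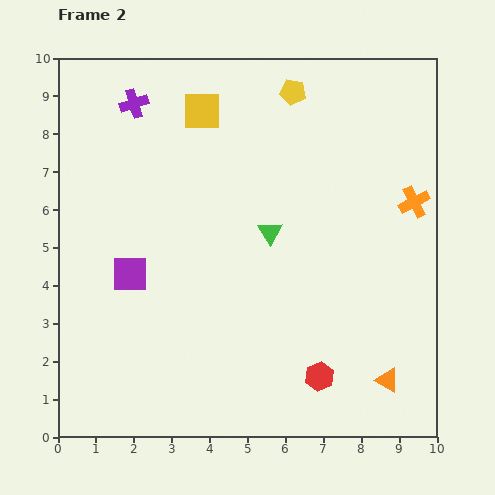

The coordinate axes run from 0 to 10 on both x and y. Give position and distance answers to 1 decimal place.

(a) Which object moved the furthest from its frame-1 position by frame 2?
the orange triangle

(moved 4.0; next 3.5)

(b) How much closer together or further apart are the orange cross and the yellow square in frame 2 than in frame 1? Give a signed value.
+0.4

Distance in frame 1: 5.7. Distance in frame 2: 6.1.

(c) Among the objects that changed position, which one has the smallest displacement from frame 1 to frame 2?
the yellow pentagon

(moved 0.4)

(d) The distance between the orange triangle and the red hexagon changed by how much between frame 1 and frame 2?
-1.8

Distance in frame 1: 3.6. Distance in frame 2: 1.8.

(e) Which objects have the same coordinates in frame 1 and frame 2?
none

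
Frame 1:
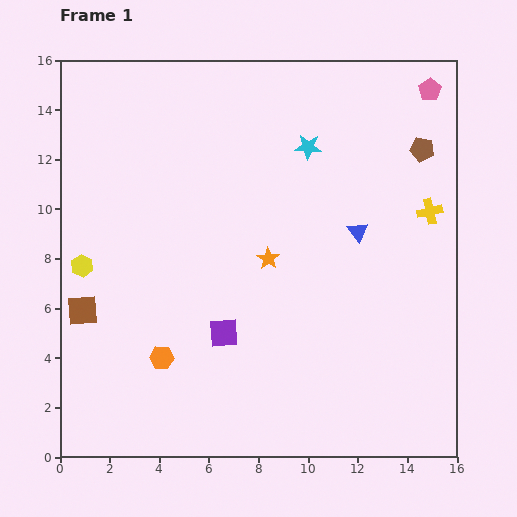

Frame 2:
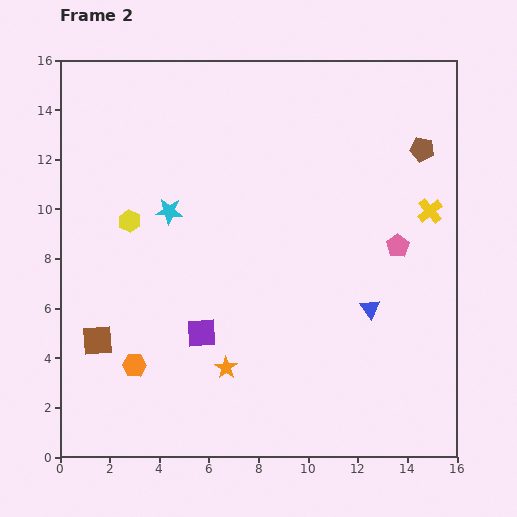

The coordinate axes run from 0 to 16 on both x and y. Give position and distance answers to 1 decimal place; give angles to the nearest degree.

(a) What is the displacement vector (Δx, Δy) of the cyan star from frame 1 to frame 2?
(-5.6, -2.6)

The cyan star was at (10.0, 12.5) in frame 1 and (4.4, 9.9) in frame 2.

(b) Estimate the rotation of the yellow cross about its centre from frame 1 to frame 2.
27° counter-clockwise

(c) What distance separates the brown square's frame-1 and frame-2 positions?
1.3

The brown square moved from (0.9, 5.9) to (1.5, 4.7), a distance of √(0.6² + 1.2²) ≈ 1.3.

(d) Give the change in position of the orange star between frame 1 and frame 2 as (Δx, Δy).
(-1.7, -4.4)

The orange star was at (8.4, 8.0) in frame 1 and (6.7, 3.6) in frame 2.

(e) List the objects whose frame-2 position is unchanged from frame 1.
the yellow cross, the brown pentagon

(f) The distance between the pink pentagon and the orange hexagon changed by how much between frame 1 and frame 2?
-3.7

Distance in frame 1: 15.3. Distance in frame 2: 11.6.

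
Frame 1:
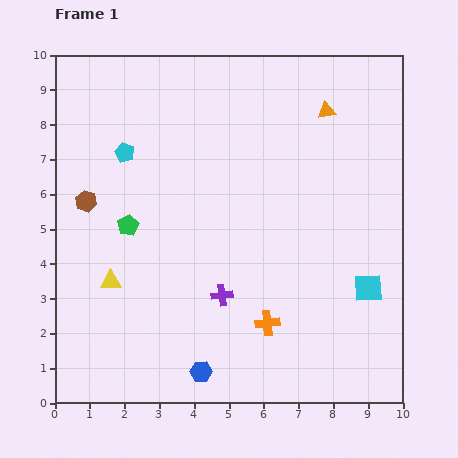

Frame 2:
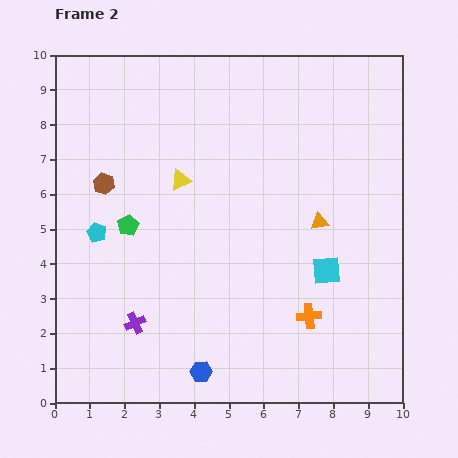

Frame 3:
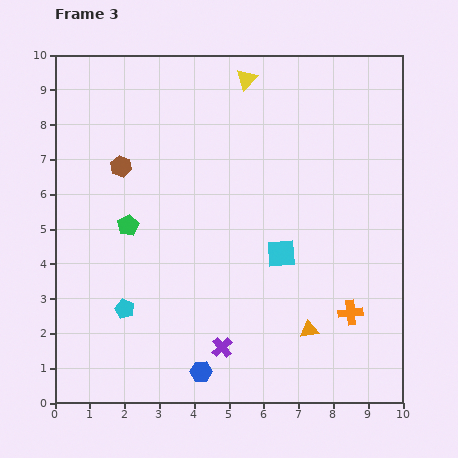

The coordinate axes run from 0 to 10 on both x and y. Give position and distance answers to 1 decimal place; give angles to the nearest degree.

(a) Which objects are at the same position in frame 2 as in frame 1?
the blue hexagon, the green pentagon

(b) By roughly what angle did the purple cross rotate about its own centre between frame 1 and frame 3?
35° counter-clockwise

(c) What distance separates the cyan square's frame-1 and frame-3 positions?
2.7

The cyan square moved from (9.0, 3.3) to (6.5, 4.3), a distance of √(2.5² + 1.0²) ≈ 2.7.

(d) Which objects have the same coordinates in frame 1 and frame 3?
the blue hexagon, the green pentagon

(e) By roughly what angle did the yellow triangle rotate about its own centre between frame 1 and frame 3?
46° counter-clockwise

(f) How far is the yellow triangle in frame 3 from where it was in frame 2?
3.5

The yellow triangle moved from (3.6, 6.4) to (5.5, 9.3), a distance of √(1.9² + 2.9²) ≈ 3.5.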